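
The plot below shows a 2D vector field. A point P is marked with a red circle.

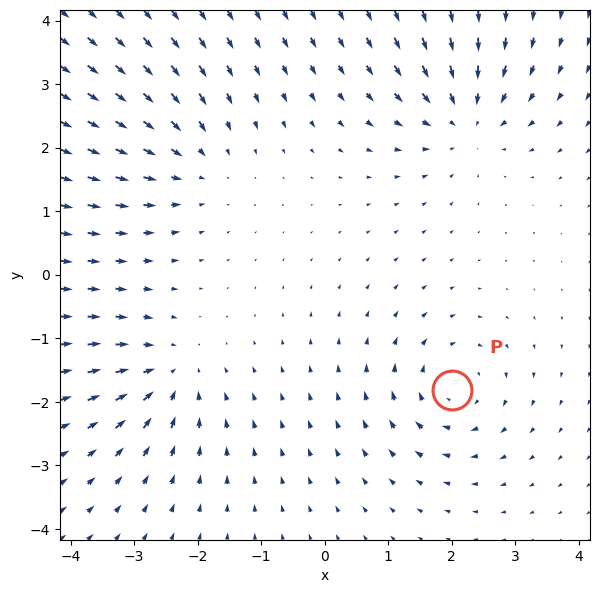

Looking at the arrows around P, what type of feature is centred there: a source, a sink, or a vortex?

At P (2.0, -1.8) the arrows circulate clockwise. Divergence ≈0, curl about -4 — near-zero divergence with nonzero curl is a vortex.

vortex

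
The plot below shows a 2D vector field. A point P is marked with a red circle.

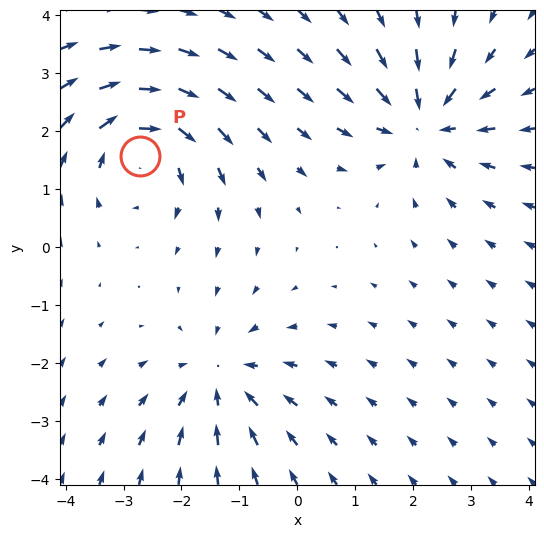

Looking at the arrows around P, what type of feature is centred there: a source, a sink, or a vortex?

vortex

At P (-2.7, 1.6) the arrows circulate clockwise. Divergence ≈0, curl about -4 — near-zero divergence with nonzero curl is a vortex.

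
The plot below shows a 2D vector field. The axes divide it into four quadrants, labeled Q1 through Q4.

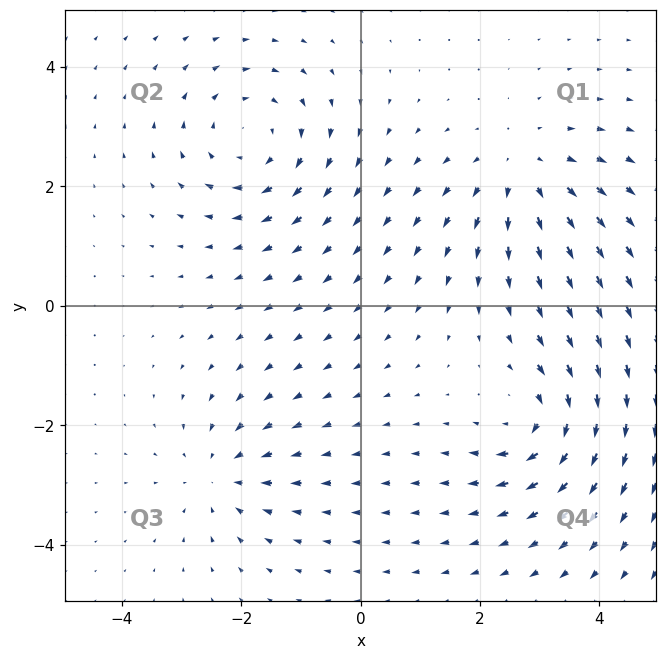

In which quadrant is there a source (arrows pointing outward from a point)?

The source sits at approximately (2.7, 2.3), which lies in quadrant Q1. The divergence there is about +4, positive as expected for a source.

Q1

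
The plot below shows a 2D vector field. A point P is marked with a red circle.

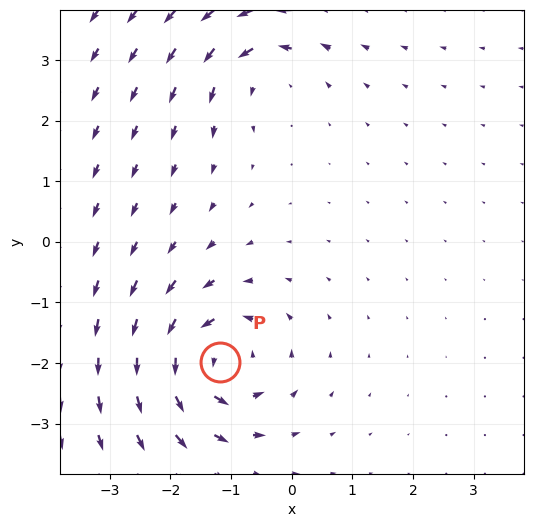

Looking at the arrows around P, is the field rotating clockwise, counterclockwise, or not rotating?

Near P at (-1.2, -2.0) the arrows circulate counterclockwise. The curl (z-component) there is about +6; positive curl means counterclockwise rotation.

counterclockwise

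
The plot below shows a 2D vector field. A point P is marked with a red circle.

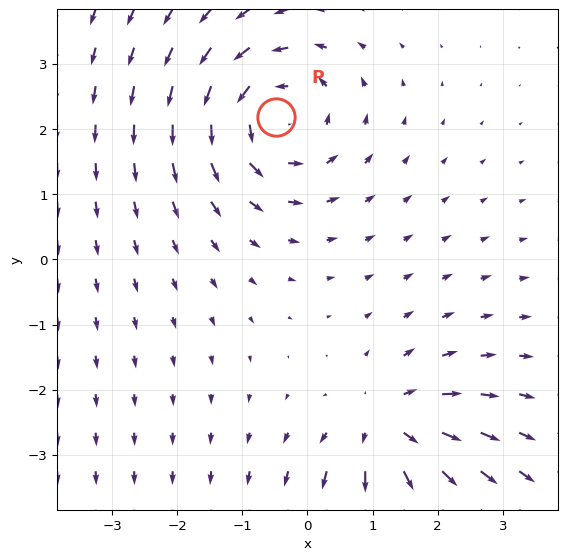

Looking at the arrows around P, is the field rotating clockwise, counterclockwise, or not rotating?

counterclockwise

Near P at (-0.5, 2.2) the arrows circulate counterclockwise. The curl (z-component) there is about +4; positive curl means counterclockwise rotation.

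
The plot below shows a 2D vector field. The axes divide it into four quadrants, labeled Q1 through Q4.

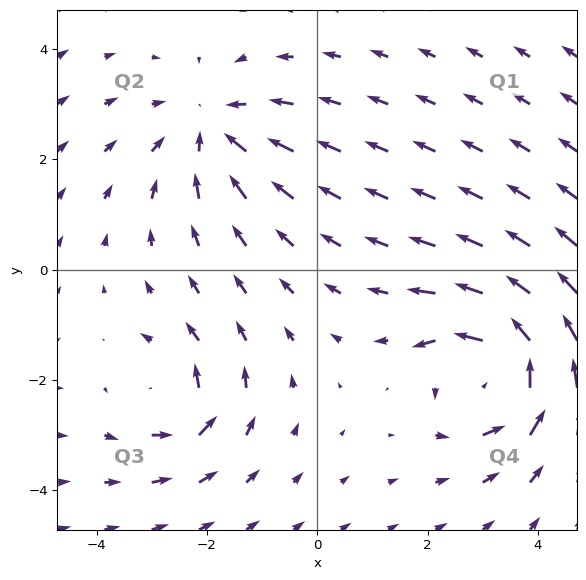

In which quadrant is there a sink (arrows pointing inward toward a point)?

The sink sits at approximately (-1.9, 2.6), which lies in quadrant Q2. The divergence there is about -3, negative as expected for a sink.

Q2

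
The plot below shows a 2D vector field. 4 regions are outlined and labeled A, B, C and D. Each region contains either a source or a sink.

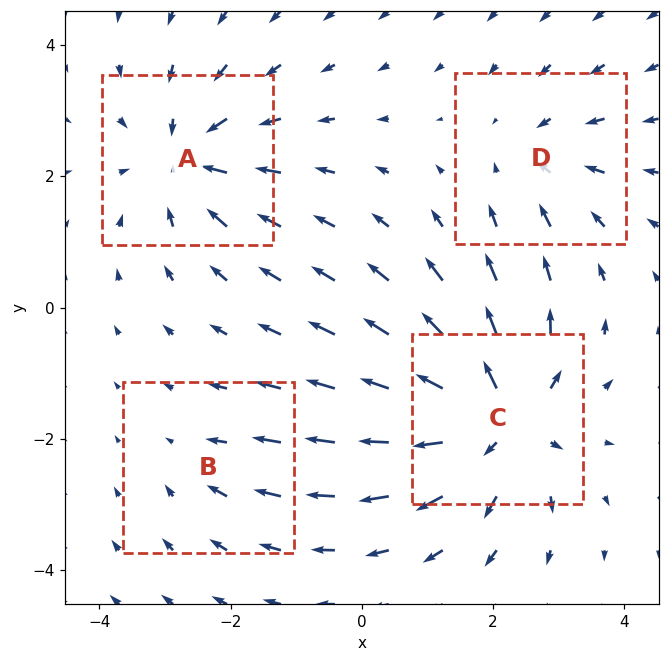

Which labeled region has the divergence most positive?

Divergence at each region's feature centre — A: about -5, B: about -2, C: about +7, D: about -3. Region C is most positive.

C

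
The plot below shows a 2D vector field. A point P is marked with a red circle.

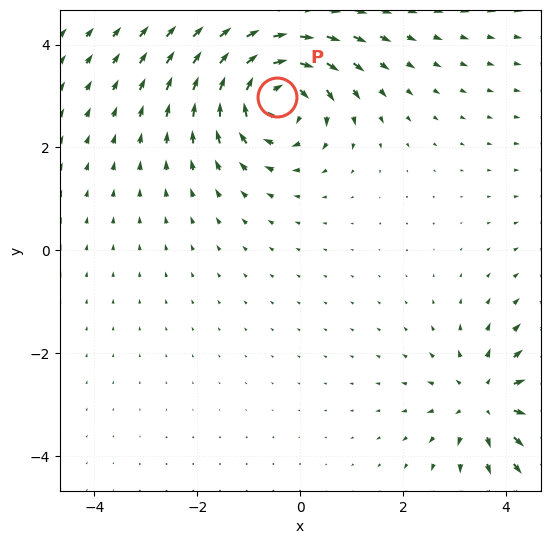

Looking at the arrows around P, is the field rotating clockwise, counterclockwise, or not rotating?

clockwise

Near P at (-0.5, 3.0) the arrows circulate clockwise. The curl (z-component) there is about -5; negative curl means clockwise rotation.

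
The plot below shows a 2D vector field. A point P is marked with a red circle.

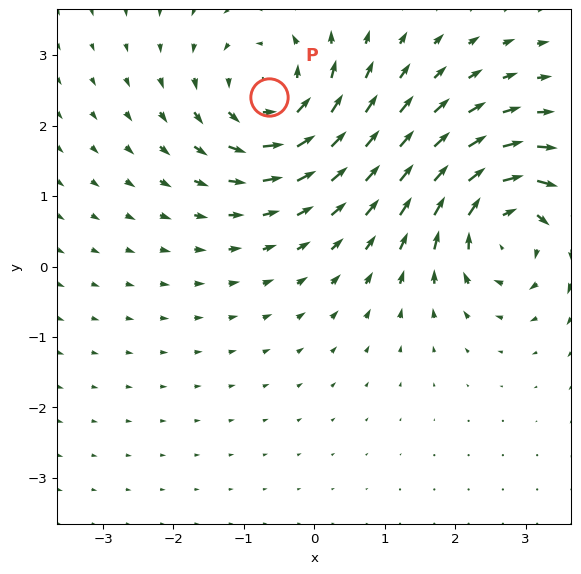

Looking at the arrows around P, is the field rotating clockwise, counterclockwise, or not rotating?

Near P at (-0.6, 2.4) the arrows circulate counterclockwise. The curl (z-component) there is about +5; positive curl means counterclockwise rotation.

counterclockwise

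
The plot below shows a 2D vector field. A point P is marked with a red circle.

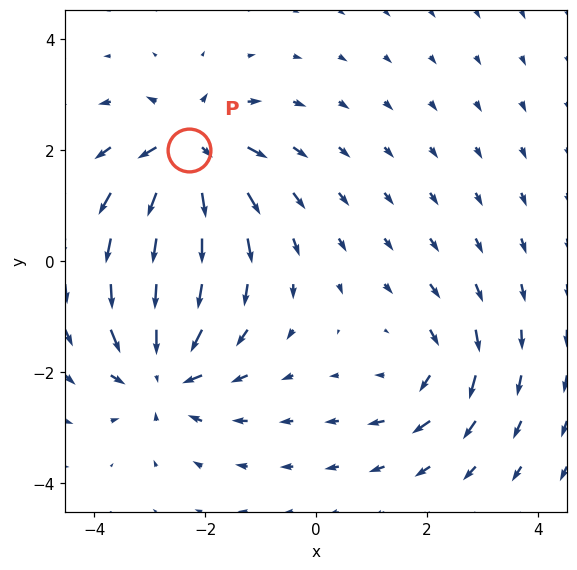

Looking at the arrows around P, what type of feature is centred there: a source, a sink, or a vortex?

At P (-2.3, 2.0) the arrows spread outward. Divergence about +5, curl ≈0 — positive divergence with near-zero curl is a source.

source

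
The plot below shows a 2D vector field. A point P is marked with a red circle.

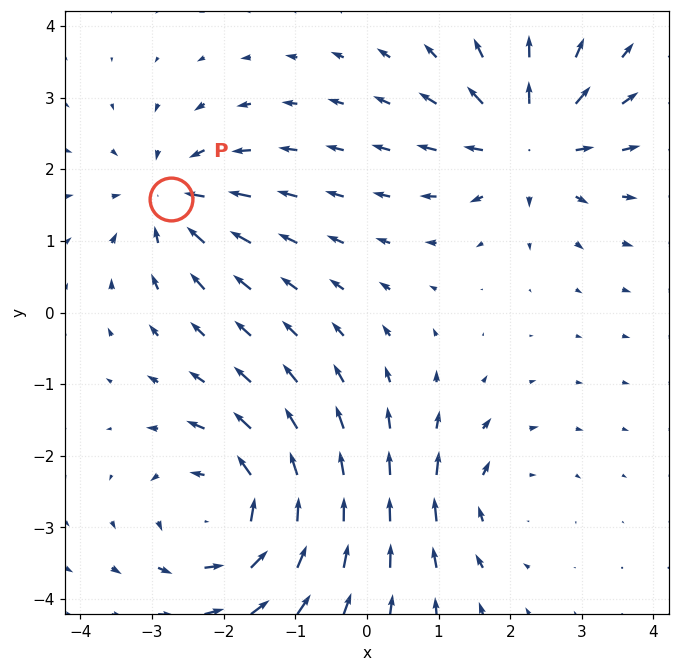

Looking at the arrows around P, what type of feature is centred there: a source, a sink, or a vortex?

sink

At P (-2.7, 1.6) the arrows converge inward. Divergence about -4, curl ≈0 — negative divergence with near-zero curl is a sink.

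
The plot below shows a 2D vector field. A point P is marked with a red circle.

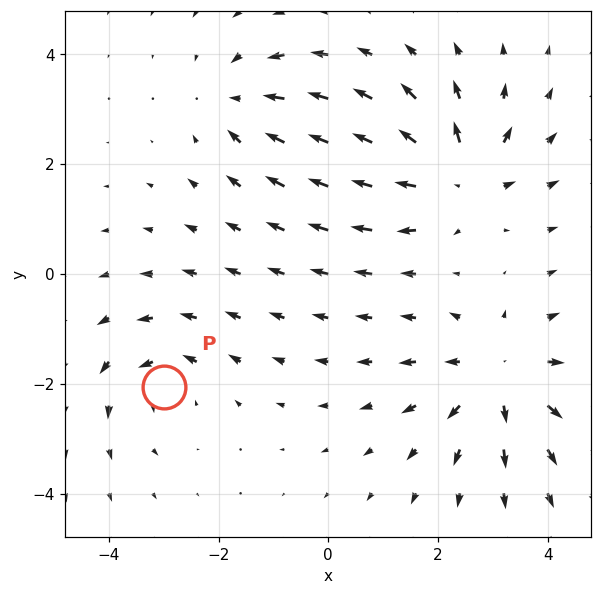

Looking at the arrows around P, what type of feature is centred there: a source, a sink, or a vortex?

vortex

At P (-3.0, -2.1) the arrows circulate counterclockwise. Divergence ≈0, curl about +4 — near-zero divergence with nonzero curl is a vortex.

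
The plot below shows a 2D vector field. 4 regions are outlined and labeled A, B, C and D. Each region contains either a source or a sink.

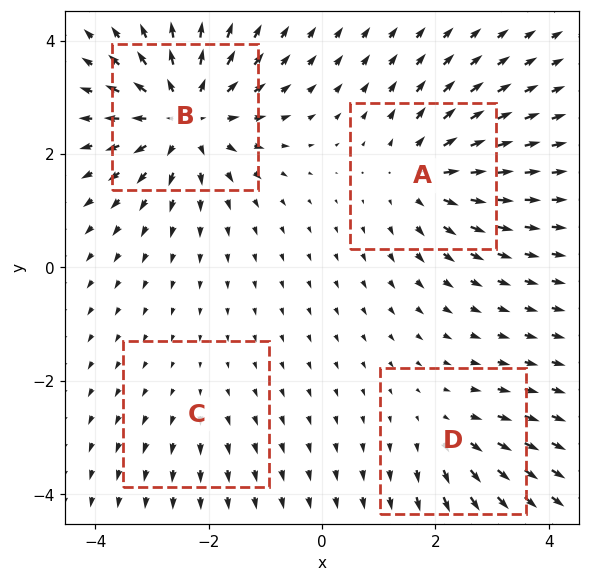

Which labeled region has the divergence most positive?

B

Divergence at each region's feature centre — A: about +5, B: about +7, C: about +2, D: about +3. Region B is most positive.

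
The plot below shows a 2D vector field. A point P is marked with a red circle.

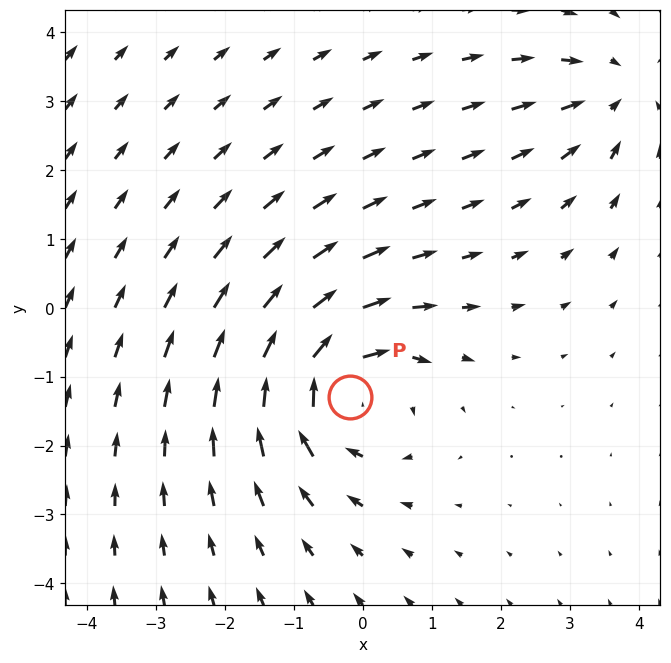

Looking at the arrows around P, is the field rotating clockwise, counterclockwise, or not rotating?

Near P at (-0.2, -1.3) the arrows circulate clockwise. The curl (z-component) there is about -4; negative curl means clockwise rotation.

clockwise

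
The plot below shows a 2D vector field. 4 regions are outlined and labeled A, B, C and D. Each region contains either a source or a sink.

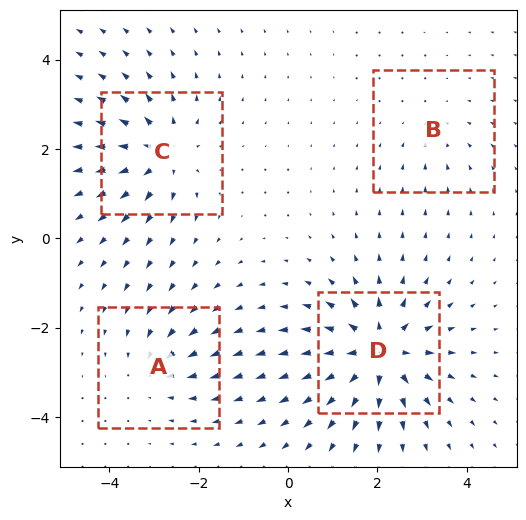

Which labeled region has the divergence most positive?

D

Divergence at each region's feature centre — A: about -4, B: about -2, C: about +6, D: about +8. Region D is most positive.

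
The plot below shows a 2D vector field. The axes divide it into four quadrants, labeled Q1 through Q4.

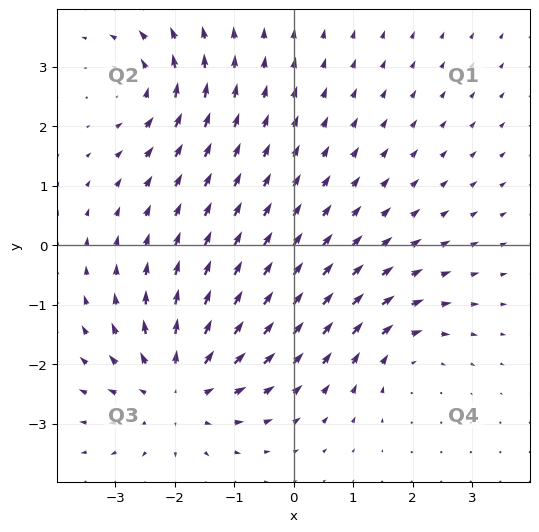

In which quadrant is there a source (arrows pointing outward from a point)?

The source sits at approximately (-1.9, -2.4), which lies in quadrant Q3. The divergence there is about +4, positive as expected for a source.

Q3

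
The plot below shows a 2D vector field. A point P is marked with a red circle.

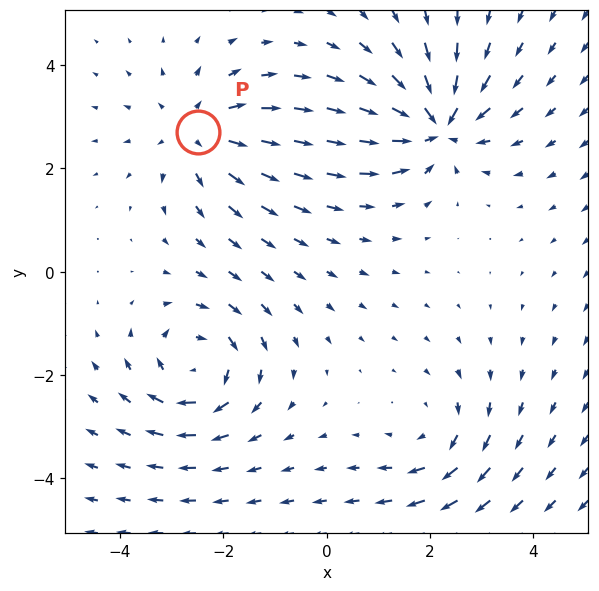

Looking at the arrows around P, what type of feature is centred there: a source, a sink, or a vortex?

source

At P (-2.5, 2.7) the arrows spread outward. Divergence about +4, curl ≈0 — positive divergence with near-zero curl is a source.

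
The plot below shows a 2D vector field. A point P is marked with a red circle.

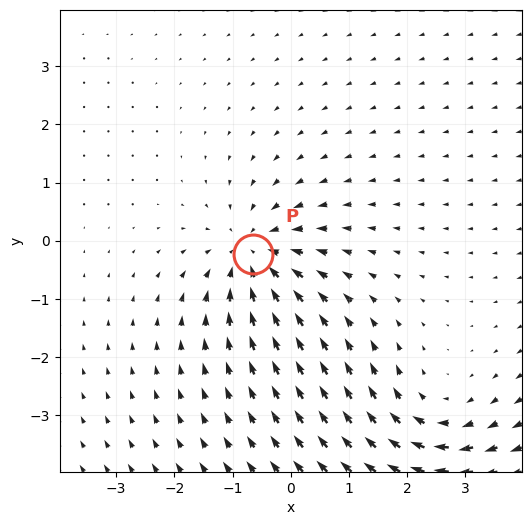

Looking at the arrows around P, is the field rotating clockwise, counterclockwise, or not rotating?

Near P at (-0.6, -0.2) the arrows show no circulation. The curl there is ≈0.

not rotating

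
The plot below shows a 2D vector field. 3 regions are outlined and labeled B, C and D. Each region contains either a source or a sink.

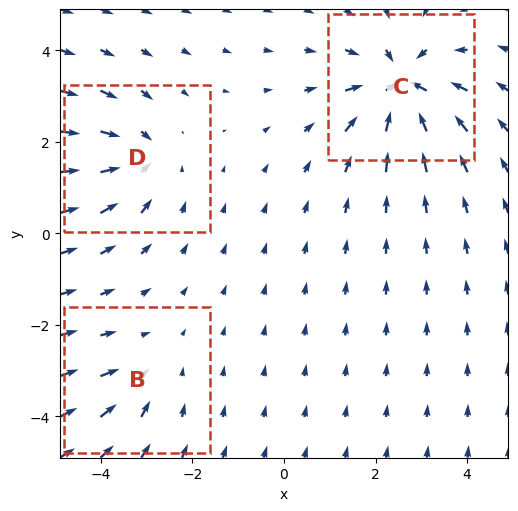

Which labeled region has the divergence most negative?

Divergence at each region's feature centre — B: about -2, C: about -5, D: about -4. Region C is most negative.

C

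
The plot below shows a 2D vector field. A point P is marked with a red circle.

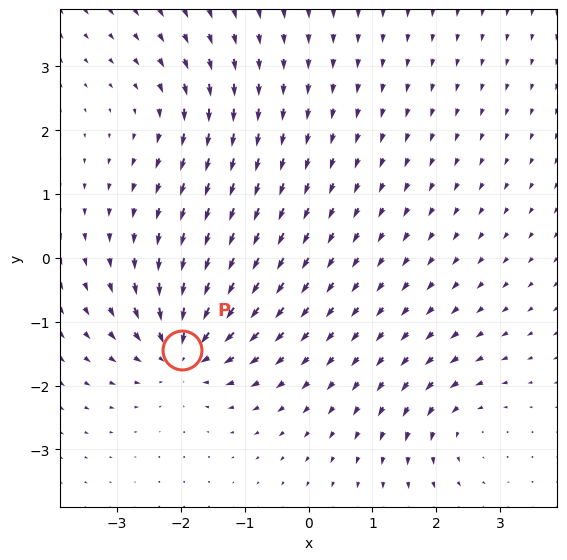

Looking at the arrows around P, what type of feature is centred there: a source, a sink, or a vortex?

sink

At P (-2.0, -1.4) the arrows converge inward. Divergence about -6, curl ≈0 — negative divergence with near-zero curl is a sink.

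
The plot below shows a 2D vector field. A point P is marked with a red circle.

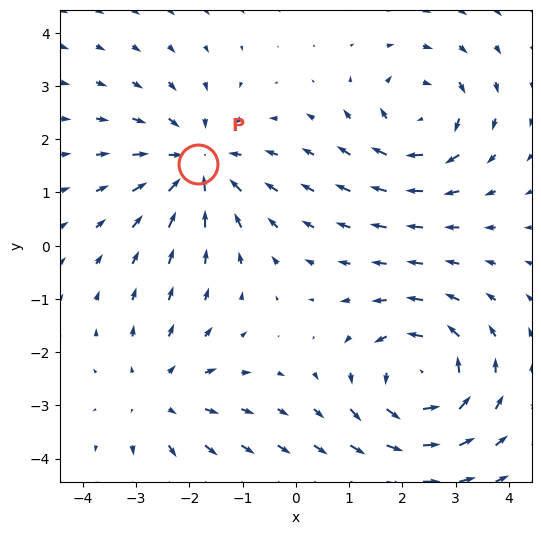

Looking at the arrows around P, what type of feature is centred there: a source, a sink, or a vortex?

sink

At P (-1.8, 1.5) the arrows converge inward. Divergence about -4, curl ≈0 — negative divergence with near-zero curl is a sink.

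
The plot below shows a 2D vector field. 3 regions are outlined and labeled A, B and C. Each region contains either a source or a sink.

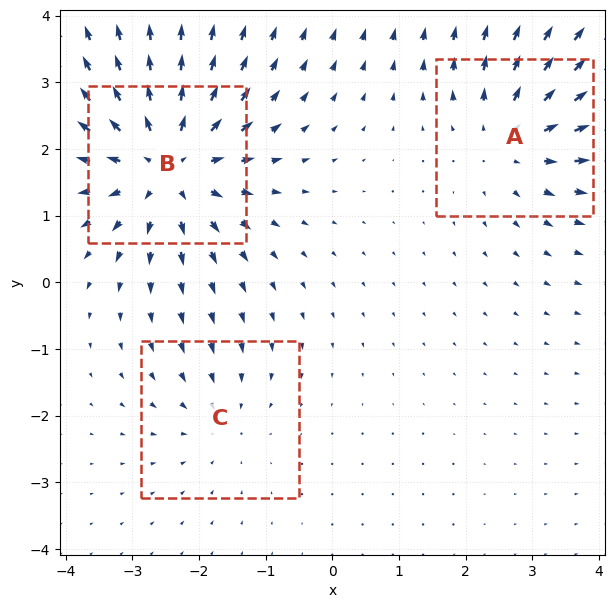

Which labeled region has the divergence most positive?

Divergence at each region's feature centre — A: about +3, B: about +5, C: about -2. Region B is most positive.

B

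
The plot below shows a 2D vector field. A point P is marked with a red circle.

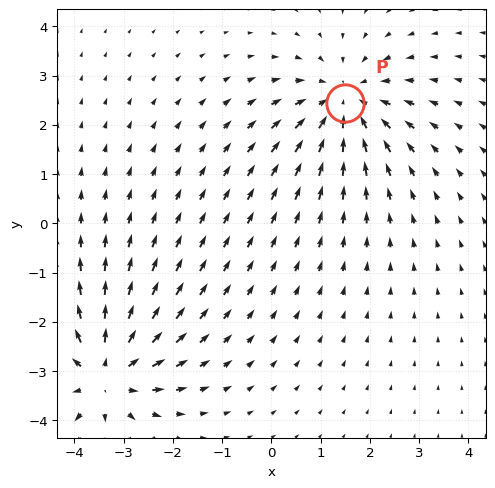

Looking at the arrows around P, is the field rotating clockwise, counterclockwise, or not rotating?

not rotating

Near P at (1.5, 2.5) the arrows show no circulation. The curl there is ≈0.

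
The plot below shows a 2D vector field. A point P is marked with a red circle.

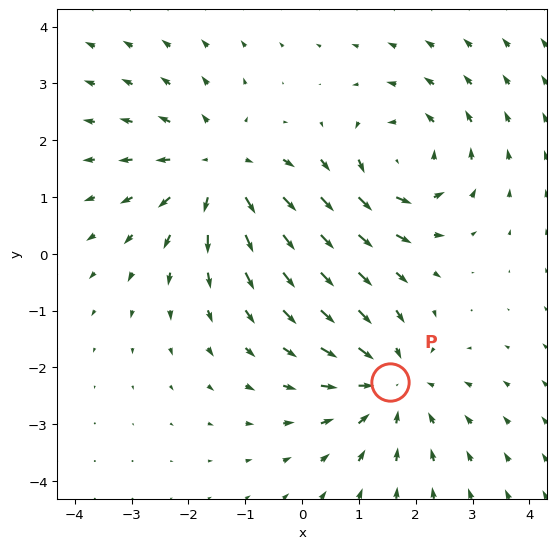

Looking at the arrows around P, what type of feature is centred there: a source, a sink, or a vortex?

sink

At P (1.6, -2.3) the arrows converge inward. Divergence about -4, curl ≈0 — negative divergence with near-zero curl is a sink.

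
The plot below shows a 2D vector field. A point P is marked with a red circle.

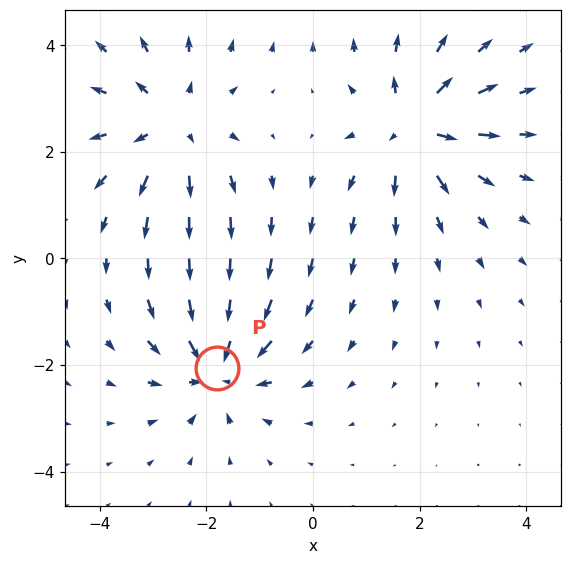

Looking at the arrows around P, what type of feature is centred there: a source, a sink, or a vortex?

sink

At P (-1.8, -2.1) the arrows converge inward. Divergence about -5, curl ≈0 — negative divergence with near-zero curl is a sink.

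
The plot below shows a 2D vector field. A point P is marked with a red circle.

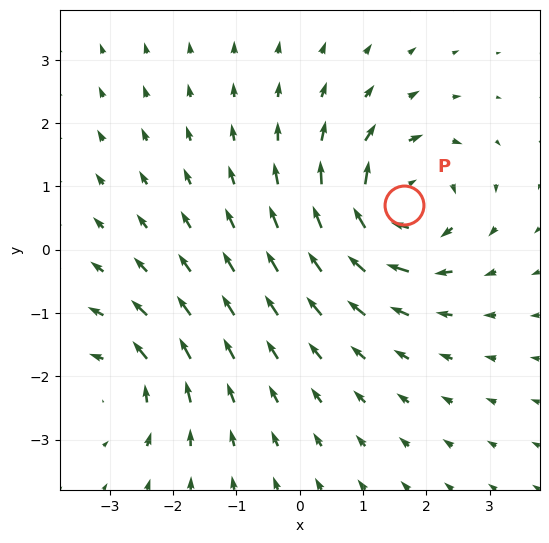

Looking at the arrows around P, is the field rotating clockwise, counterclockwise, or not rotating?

Near P at (1.6, 0.7) the arrows circulate clockwise. The curl (z-component) there is about -5; negative curl means clockwise rotation.

clockwise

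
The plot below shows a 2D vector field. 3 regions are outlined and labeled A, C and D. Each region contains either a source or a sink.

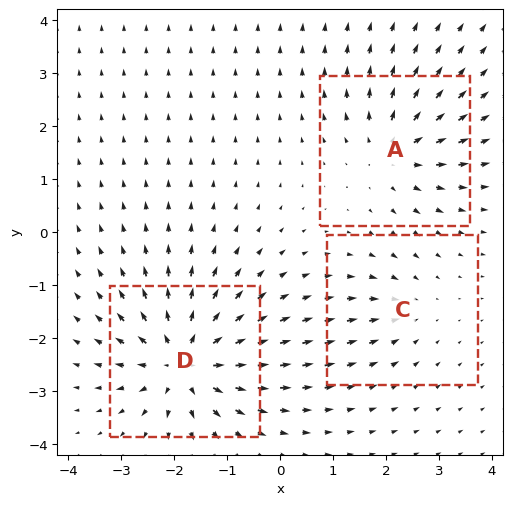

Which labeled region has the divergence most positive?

D

Divergence at each region's feature centre — A: about +4, C: about -2, D: about +6. Region D is most positive.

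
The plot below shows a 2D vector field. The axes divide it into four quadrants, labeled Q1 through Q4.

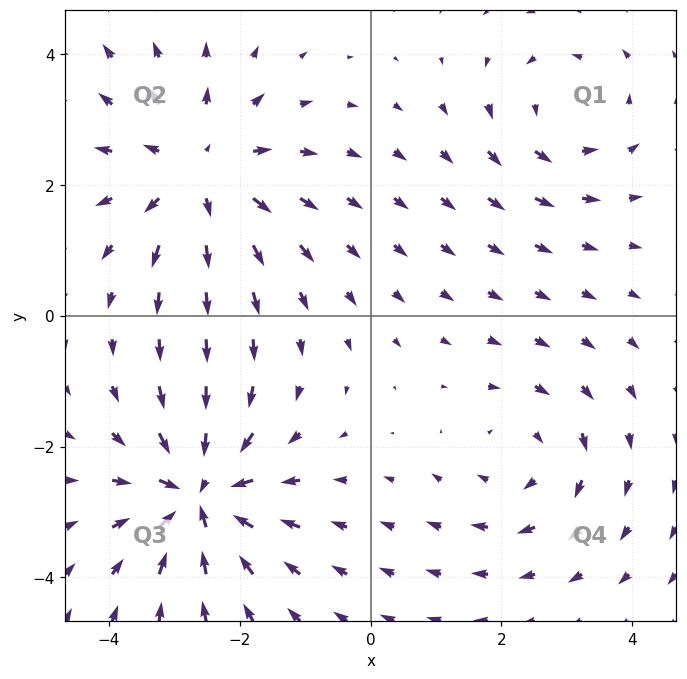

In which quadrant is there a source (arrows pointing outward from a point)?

The source sits at approximately (-2.6, 2.2), which lies in quadrant Q2. The divergence there is about +4, positive as expected for a source.

Q2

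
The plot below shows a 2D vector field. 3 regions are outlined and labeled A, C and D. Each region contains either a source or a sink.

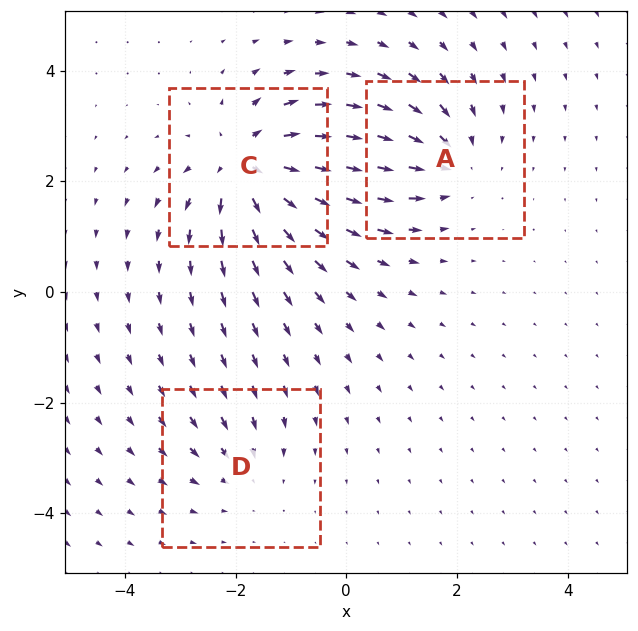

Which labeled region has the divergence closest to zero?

D

Divergence at each region's feature centre — A: about -3, C: about +5, D: about -2. Region D is closest to zero.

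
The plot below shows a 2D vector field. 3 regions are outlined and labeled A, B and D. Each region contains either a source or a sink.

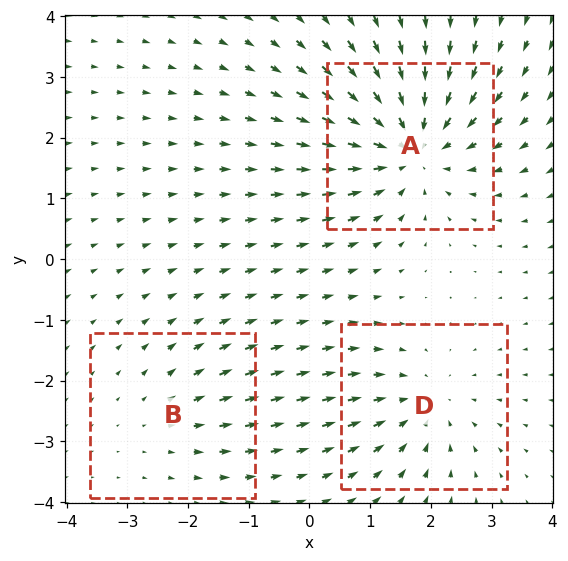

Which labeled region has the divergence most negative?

A

Divergence at each region's feature centre — A: about -5, B: about +2, D: about -3. Region A is most negative.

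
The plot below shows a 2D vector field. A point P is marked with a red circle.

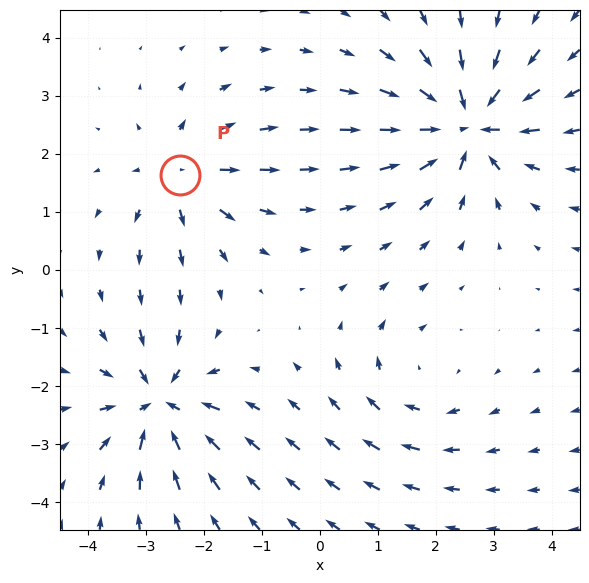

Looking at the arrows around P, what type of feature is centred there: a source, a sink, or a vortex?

At P (-2.4, 1.6) the arrows spread outward. Divergence about +4, curl ≈0 — positive divergence with near-zero curl is a source.

source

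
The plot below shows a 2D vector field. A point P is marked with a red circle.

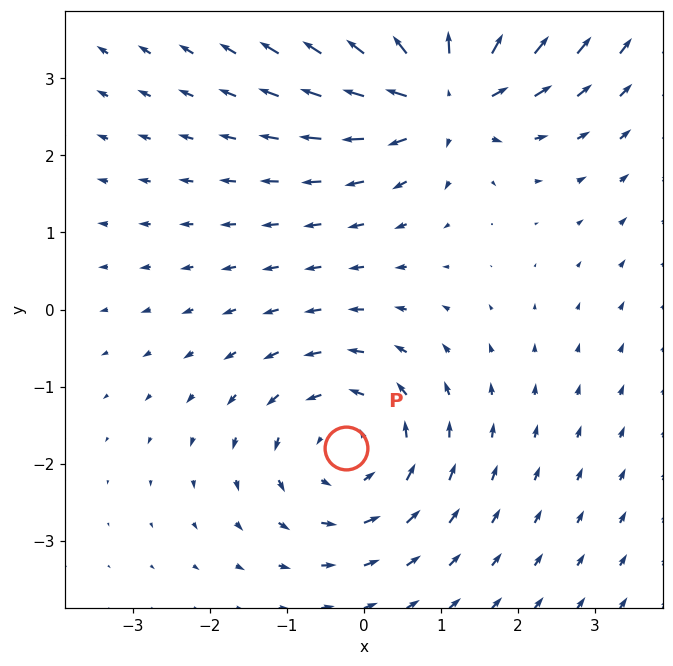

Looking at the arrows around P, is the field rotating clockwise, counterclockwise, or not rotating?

Near P at (-0.2, -1.8) the arrows circulate counterclockwise. The curl (z-component) there is about +4; positive curl means counterclockwise rotation.

counterclockwise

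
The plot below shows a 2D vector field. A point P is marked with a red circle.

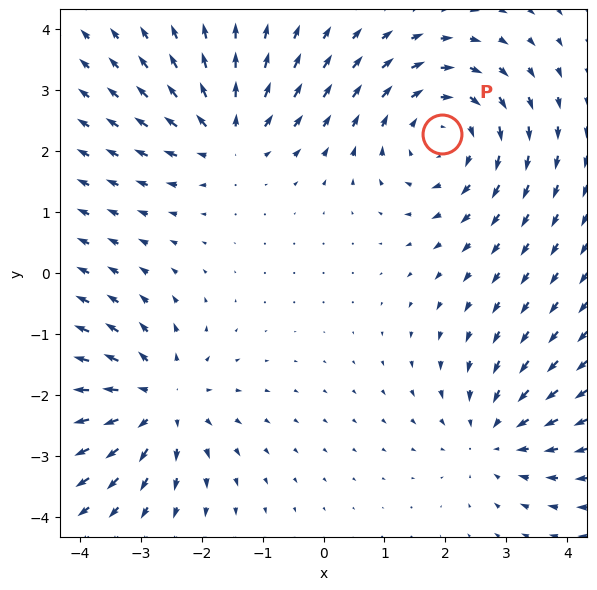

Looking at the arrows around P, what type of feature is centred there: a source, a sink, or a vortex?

At P (1.9, 2.3) the arrows circulate clockwise. Divergence ≈0, curl about -4 — near-zero divergence with nonzero curl is a vortex.

vortex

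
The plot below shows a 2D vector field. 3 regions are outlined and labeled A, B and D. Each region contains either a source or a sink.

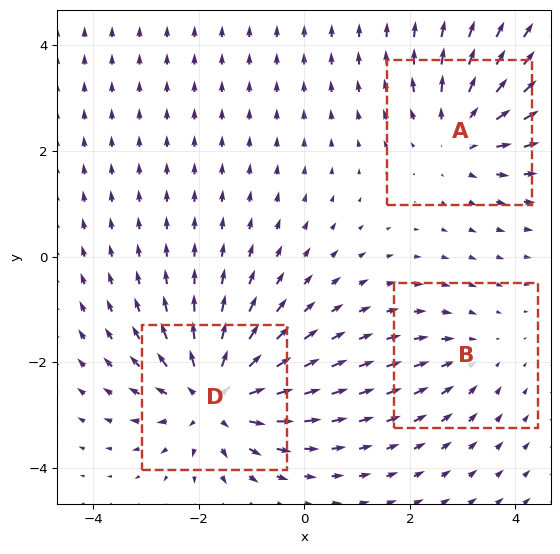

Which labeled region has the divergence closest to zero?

B

Divergence at each region's feature centre — A: about +3, B: about -2, D: about +5. Region B is closest to zero.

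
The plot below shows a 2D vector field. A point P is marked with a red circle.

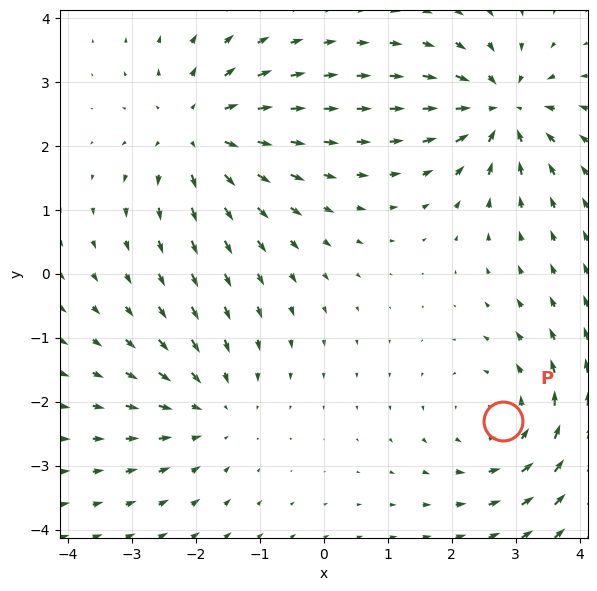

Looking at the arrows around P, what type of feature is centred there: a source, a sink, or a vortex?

At P (2.8, -2.3) the arrows circulate counterclockwise. Divergence ≈0, curl about +4 — near-zero divergence with nonzero curl is a vortex.

vortex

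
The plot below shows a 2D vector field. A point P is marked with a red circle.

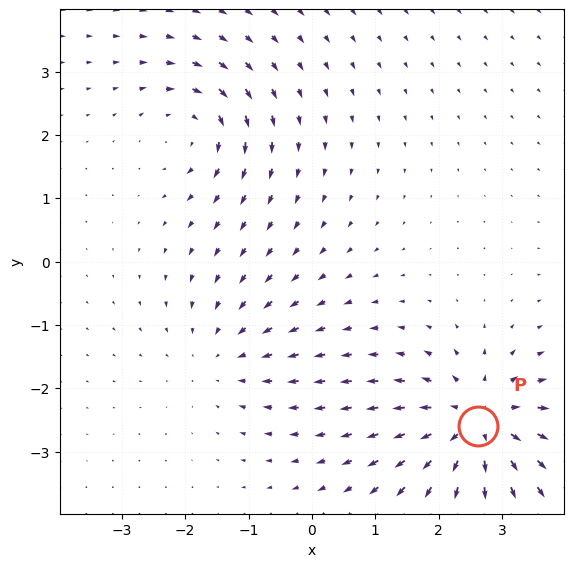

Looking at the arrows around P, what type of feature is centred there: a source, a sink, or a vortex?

source

At P (2.6, -2.6) the arrows spread outward. Divergence about +6, curl ≈0 — positive divergence with near-zero curl is a source.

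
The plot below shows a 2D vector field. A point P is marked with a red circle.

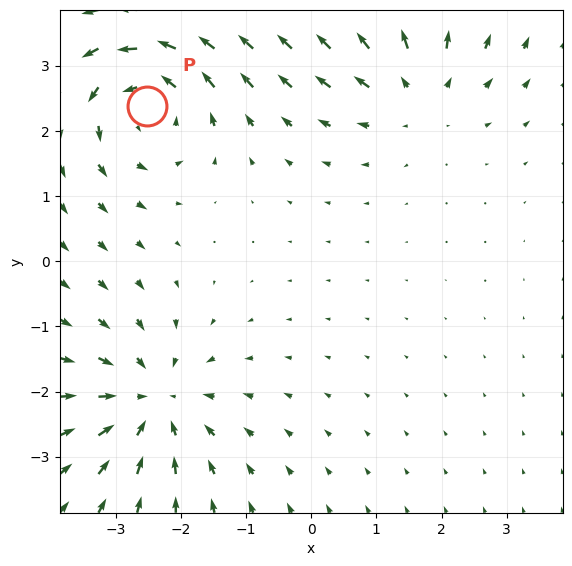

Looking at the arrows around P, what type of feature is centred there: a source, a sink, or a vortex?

vortex

At P (-2.5, 2.4) the arrows circulate counterclockwise. Divergence ≈0, curl about +5 — near-zero divergence with nonzero curl is a vortex.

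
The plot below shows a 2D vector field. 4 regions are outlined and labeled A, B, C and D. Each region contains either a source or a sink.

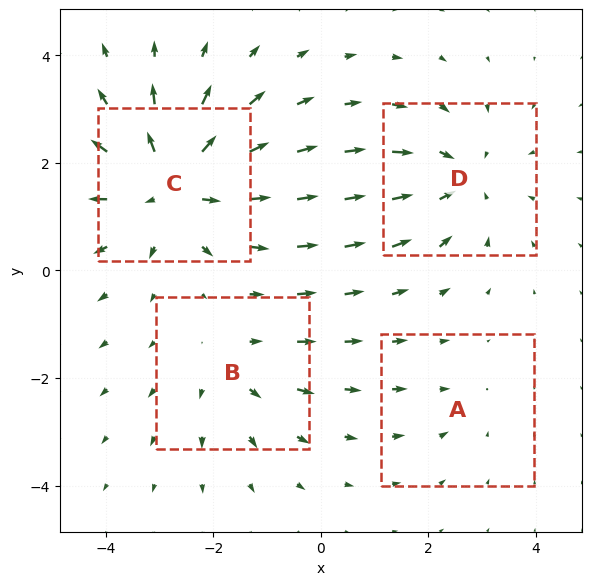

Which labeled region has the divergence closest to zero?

Divergence at each region's feature centre — A: about -2, B: about +3, C: about +6, D: about -4. Region A is closest to zero.

A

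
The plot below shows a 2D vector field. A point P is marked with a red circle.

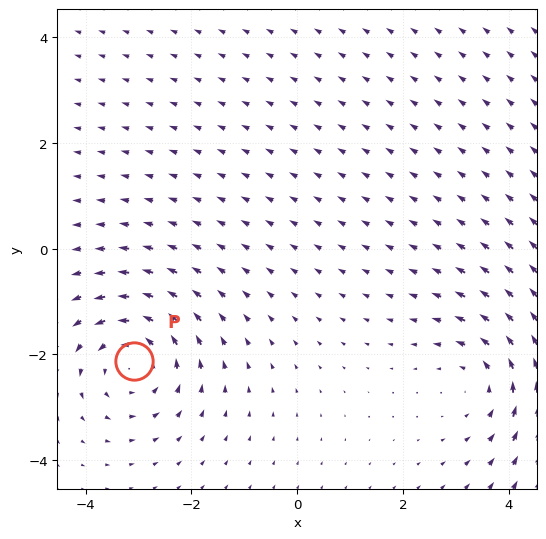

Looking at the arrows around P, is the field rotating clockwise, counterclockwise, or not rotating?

counterclockwise

Near P at (-3.1, -2.1) the arrows circulate counterclockwise. The curl (z-component) there is about +5; positive curl means counterclockwise rotation.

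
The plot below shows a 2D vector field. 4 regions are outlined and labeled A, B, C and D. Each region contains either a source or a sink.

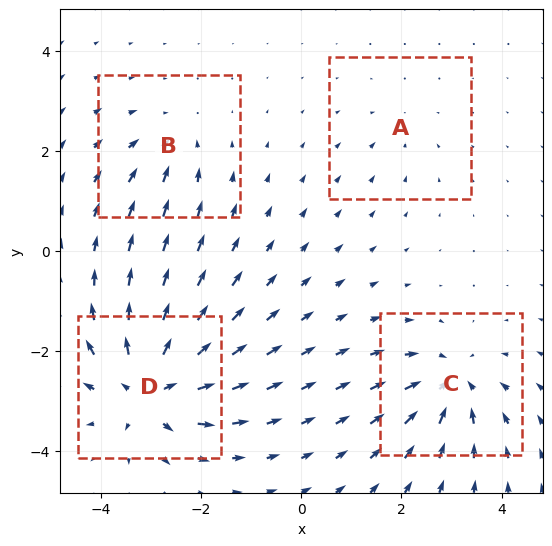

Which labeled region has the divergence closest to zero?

A

Divergence at each region's feature centre — A: about -2, B: about -4, C: about -6, D: about +9. Region A is closest to zero.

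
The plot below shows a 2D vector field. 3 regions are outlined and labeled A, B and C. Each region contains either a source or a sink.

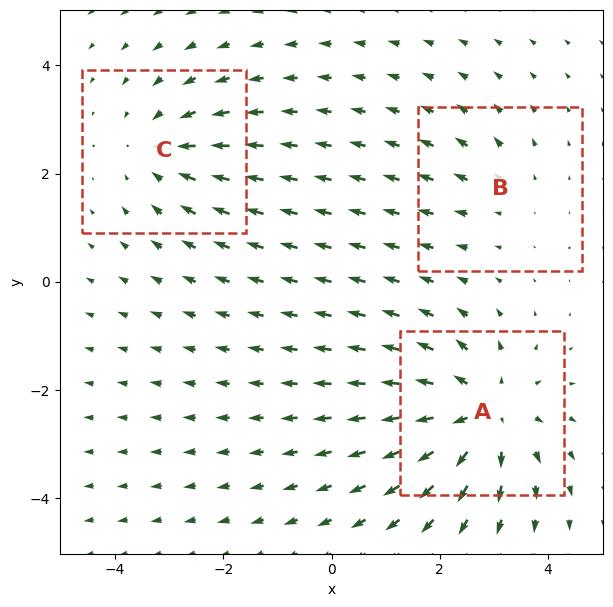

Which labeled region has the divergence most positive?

Divergence at each region's feature centre — A: about +5, B: about +2, C: about -3. Region A is most positive.

A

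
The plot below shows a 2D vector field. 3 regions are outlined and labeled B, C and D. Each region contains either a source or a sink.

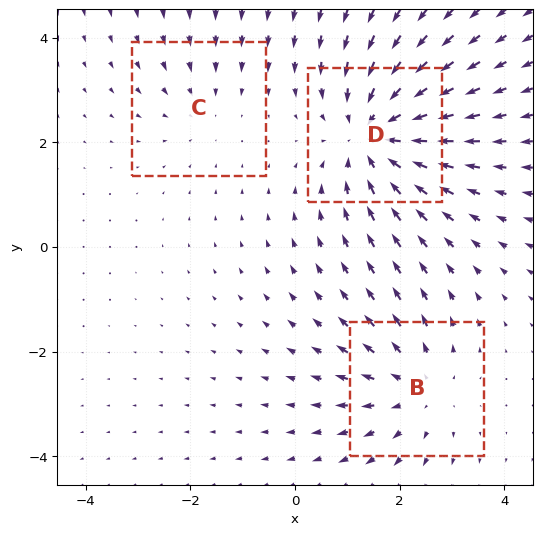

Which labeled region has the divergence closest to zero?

C

Divergence at each region's feature centre — B: about +3, C: about -2, D: about -4. Region C is closest to zero.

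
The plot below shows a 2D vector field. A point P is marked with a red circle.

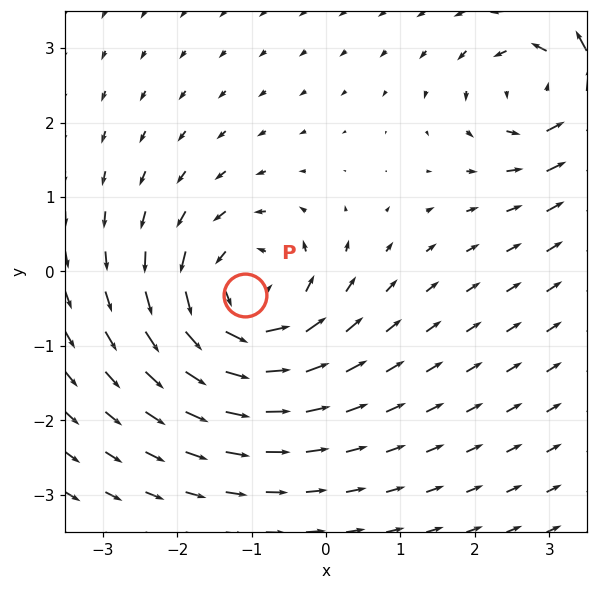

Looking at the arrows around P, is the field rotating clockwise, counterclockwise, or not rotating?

counterclockwise

Near P at (-1.1, -0.3) the arrows circulate counterclockwise. The curl (z-component) there is about +5; positive curl means counterclockwise rotation.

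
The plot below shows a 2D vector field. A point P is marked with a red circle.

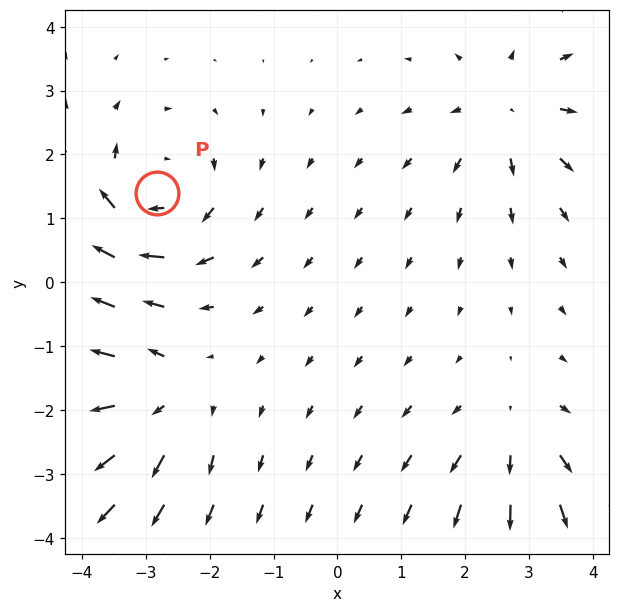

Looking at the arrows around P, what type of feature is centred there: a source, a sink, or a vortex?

At P (-2.8, 1.4) the arrows circulate clockwise. Divergence ≈0, curl about -5 — near-zero divergence with nonzero curl is a vortex.

vortex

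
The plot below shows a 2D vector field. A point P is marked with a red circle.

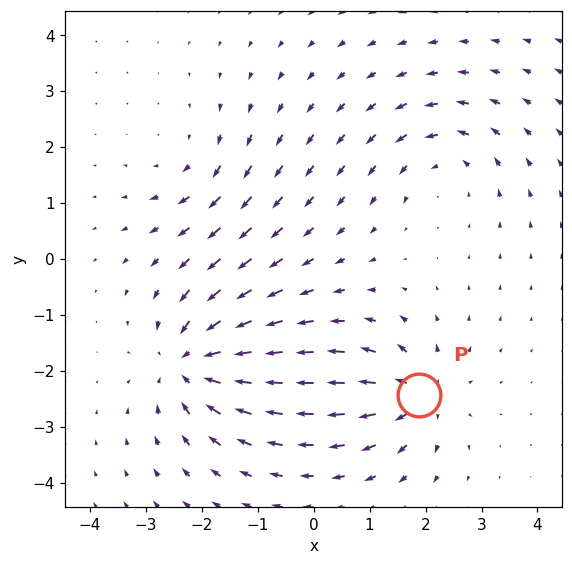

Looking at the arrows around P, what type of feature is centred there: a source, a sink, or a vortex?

At P (1.9, -2.4) the arrows spread outward. Divergence about +5, curl ≈0 — positive divergence with near-zero curl is a source.

source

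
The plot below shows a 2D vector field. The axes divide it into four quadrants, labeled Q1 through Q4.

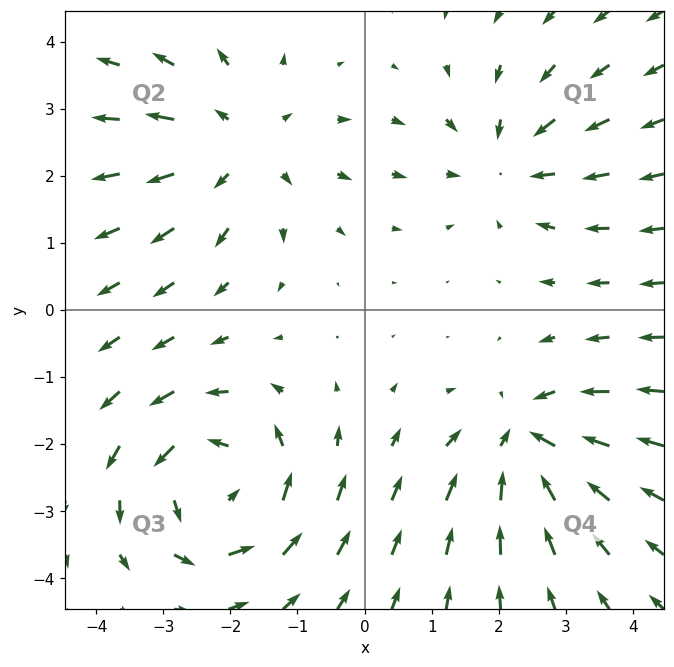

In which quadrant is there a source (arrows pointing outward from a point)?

The source sits at approximately (-1.9, 2.5), which lies in quadrant Q2. The divergence there is about +3, positive as expected for a source.

Q2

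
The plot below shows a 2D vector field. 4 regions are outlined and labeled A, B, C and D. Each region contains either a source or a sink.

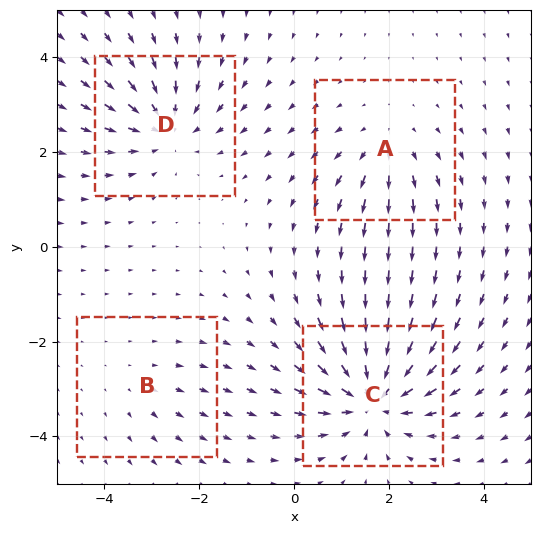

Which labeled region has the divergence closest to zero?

Divergence at each region's feature centre — A: about +3, B: about +2, C: about -7, D: about -5. Region B is closest to zero.

B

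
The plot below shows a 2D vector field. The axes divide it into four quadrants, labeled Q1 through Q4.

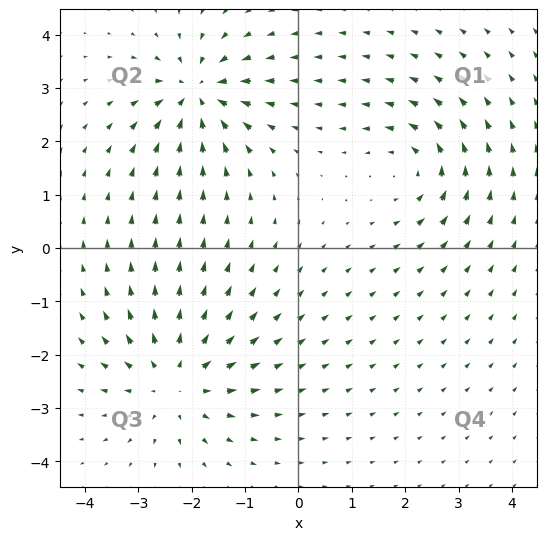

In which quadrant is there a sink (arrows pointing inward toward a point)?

The sink sits at approximately (-1.9, 2.9), which lies in quadrant Q2. The divergence there is about -6, negative as expected for a sink.

Q2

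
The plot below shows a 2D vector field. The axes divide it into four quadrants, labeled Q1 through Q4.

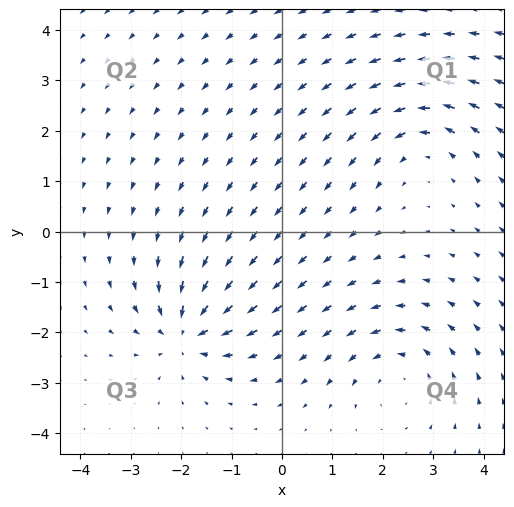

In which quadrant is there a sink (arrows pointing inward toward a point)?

Q3

The sink sits at approximately (-1.9, -2.0), which lies in quadrant Q3. The divergence there is about -6, negative as expected for a sink.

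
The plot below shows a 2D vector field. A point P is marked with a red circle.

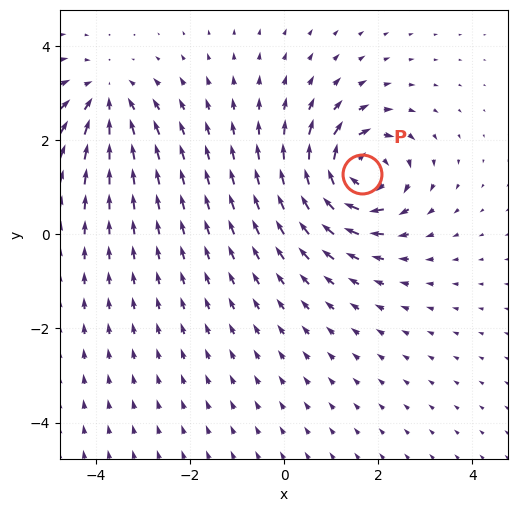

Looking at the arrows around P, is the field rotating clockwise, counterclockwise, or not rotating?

Near P at (1.7, 1.3) the arrows circulate clockwise. The curl (z-component) there is about -7; negative curl means clockwise rotation.

clockwise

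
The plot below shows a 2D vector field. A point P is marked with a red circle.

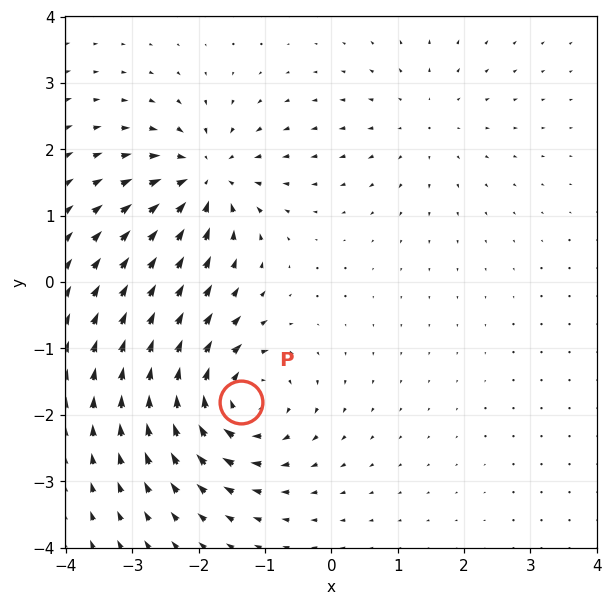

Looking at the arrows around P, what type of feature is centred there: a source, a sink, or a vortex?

At P (-1.4, -1.8) the arrows circulate clockwise. Divergence ≈0, curl about -6 — near-zero divergence with nonzero curl is a vortex.

vortex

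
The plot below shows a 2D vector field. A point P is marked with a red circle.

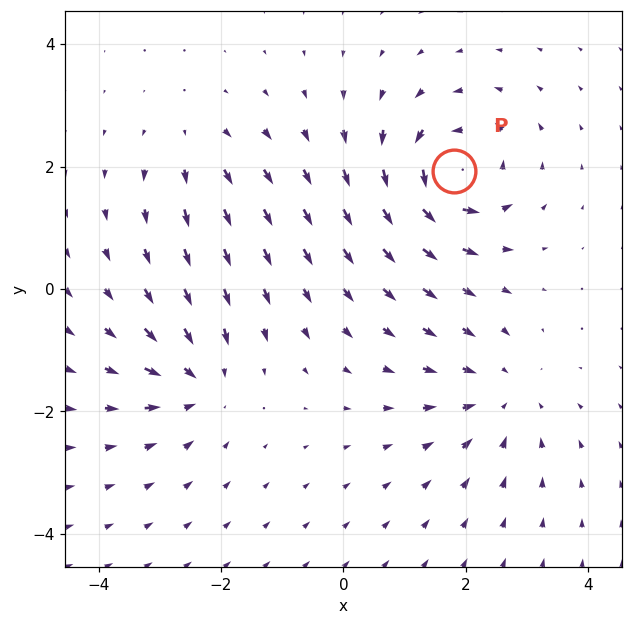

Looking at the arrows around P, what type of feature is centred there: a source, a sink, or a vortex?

vortex

At P (1.8, 1.9) the arrows circulate counterclockwise. Divergence ≈0, curl about +7 — near-zero divergence with nonzero curl is a vortex.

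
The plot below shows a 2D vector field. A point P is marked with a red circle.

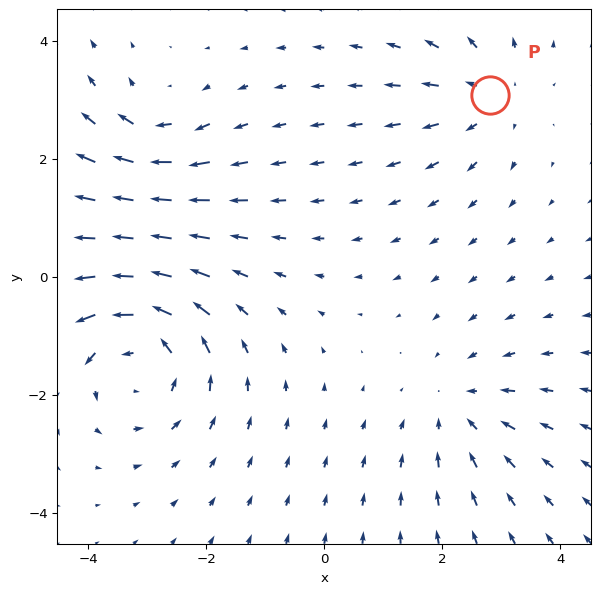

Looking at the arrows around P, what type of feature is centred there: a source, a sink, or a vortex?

source

At P (2.8, 3.1) the arrows spread outward. Divergence about +3, curl ≈0 — positive divergence with near-zero curl is a source.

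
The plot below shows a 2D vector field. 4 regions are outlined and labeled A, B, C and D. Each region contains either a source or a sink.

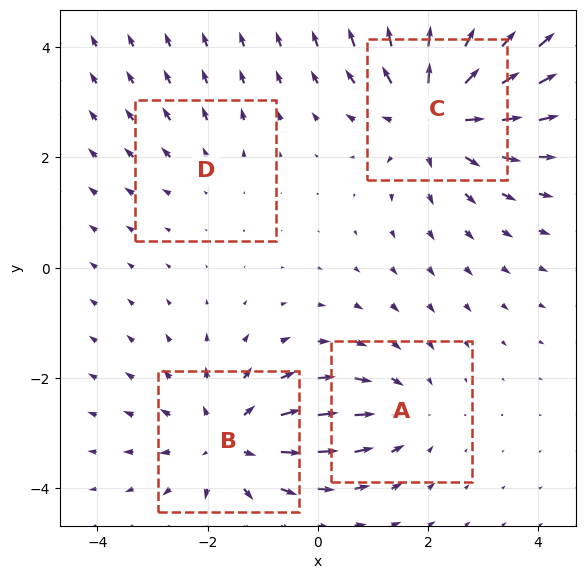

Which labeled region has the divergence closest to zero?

D

Divergence at each region's feature centre — A: about -3, B: about +5, C: about +6, D: about +2. Region D is closest to zero.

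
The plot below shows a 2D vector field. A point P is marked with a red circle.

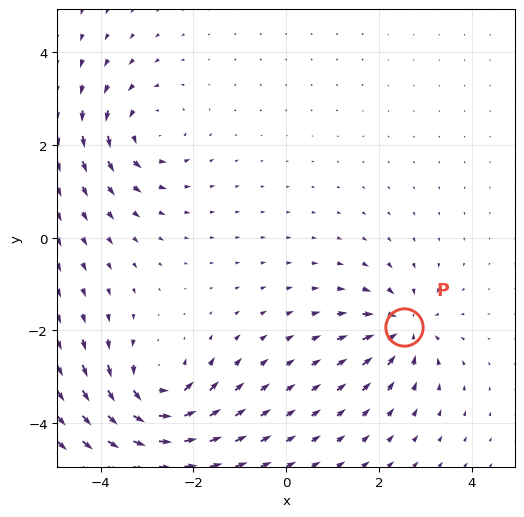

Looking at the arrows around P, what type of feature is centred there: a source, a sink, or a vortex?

At P (2.5, -1.9) the arrows converge inward. Divergence about -5, curl ≈0 — negative divergence with near-zero curl is a sink.

sink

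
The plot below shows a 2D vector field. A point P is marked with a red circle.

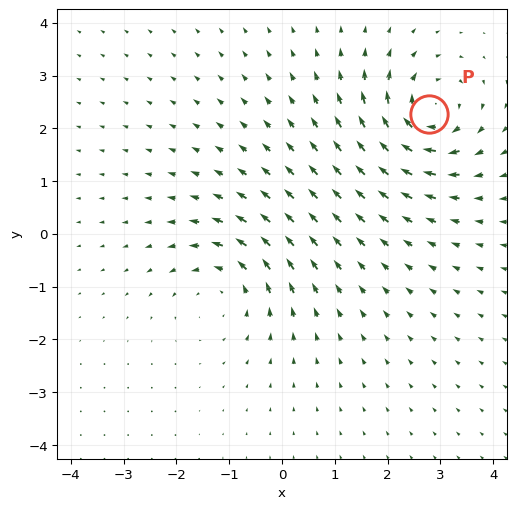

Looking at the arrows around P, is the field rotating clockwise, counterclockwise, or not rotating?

clockwise

Near P at (2.8, 2.3) the arrows circulate clockwise. The curl (z-component) there is about -7; negative curl means clockwise rotation.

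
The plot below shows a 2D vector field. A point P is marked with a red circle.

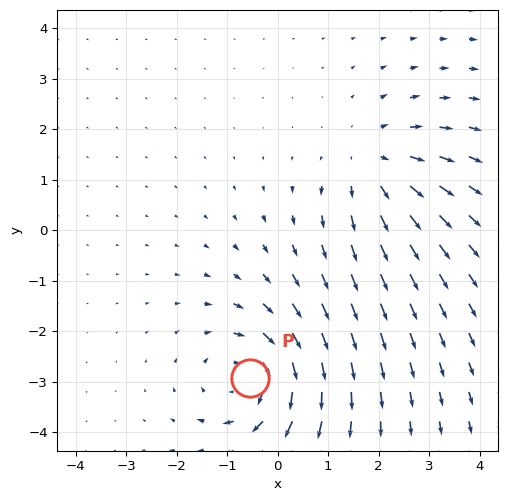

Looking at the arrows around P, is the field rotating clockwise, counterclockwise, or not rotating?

Near P at (-0.5, -2.9) the arrows circulate clockwise. The curl (z-component) there is about -4; negative curl means clockwise rotation.

clockwise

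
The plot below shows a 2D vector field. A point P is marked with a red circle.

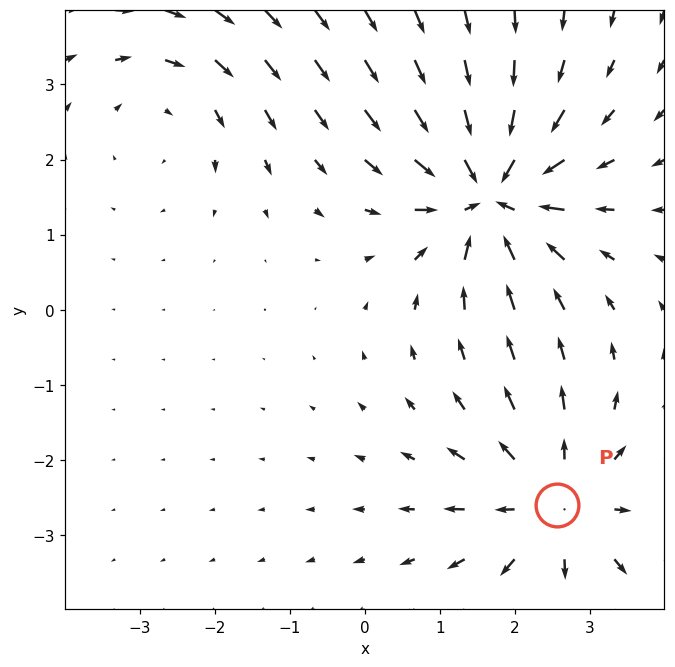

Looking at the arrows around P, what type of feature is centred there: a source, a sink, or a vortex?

source

At P (2.6, -2.6) the arrows spread outward. Divergence about +4, curl ≈0 — positive divergence with near-zero curl is a source.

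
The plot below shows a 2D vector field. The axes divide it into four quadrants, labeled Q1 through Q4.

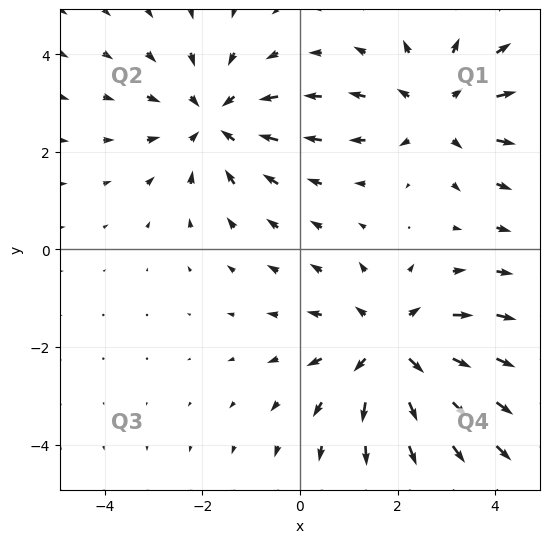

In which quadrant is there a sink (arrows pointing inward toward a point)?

The sink sits at approximately (-1.7, 2.6), which lies in quadrant Q2. The divergence there is about -3, negative as expected for a sink.

Q2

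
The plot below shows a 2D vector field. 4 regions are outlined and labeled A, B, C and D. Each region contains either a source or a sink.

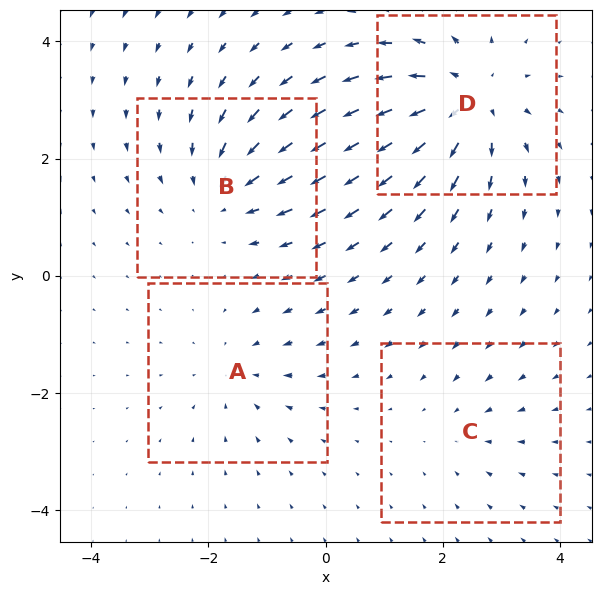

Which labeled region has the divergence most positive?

D

Divergence at each region's feature centre — A: about -3, B: about -4, C: about -2, D: about +6. Region D is most positive.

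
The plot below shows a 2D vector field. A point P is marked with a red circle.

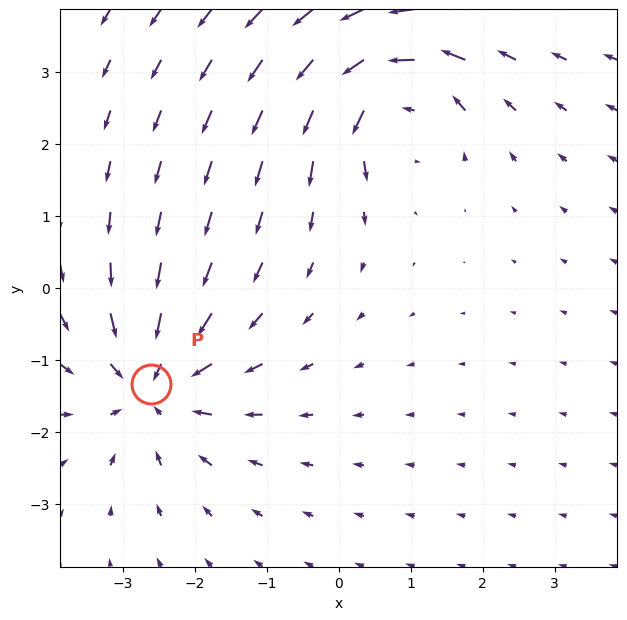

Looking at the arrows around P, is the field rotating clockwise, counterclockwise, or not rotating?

not rotating

Near P at (-2.6, -1.3) the arrows show no circulation. The curl there is ≈0.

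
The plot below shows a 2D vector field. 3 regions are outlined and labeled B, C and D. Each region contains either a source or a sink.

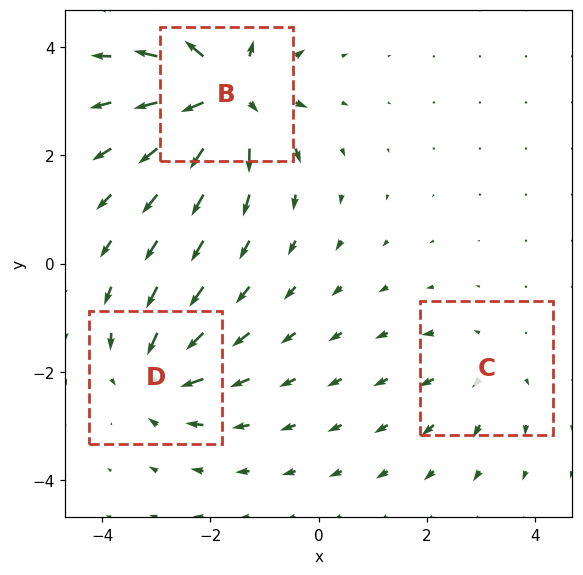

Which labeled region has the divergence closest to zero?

C

Divergence at each region's feature centre — B: about +6, C: about +2, D: about -4. Region C is closest to zero.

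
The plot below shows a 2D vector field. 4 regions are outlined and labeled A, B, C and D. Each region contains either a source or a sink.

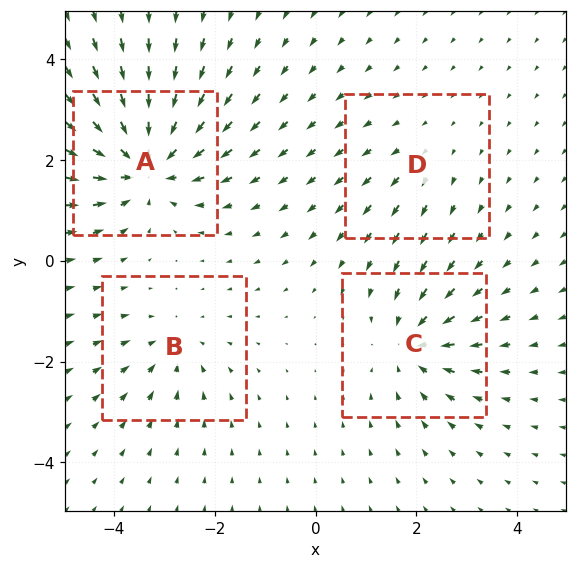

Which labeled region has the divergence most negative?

Divergence at each region's feature centre — A: about -8, B: about -3, C: about -5, D: about +2. Region A is most negative.

A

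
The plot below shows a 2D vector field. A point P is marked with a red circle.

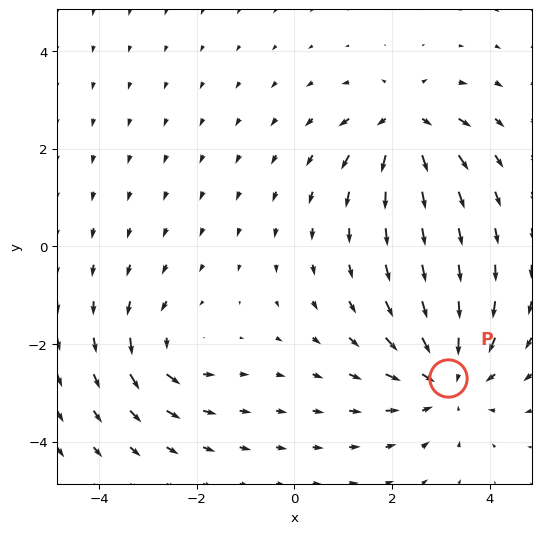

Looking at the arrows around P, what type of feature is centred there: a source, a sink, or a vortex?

At P (3.1, -2.7) the arrows converge inward. Divergence about -4, curl ≈0 — negative divergence with near-zero curl is a sink.

sink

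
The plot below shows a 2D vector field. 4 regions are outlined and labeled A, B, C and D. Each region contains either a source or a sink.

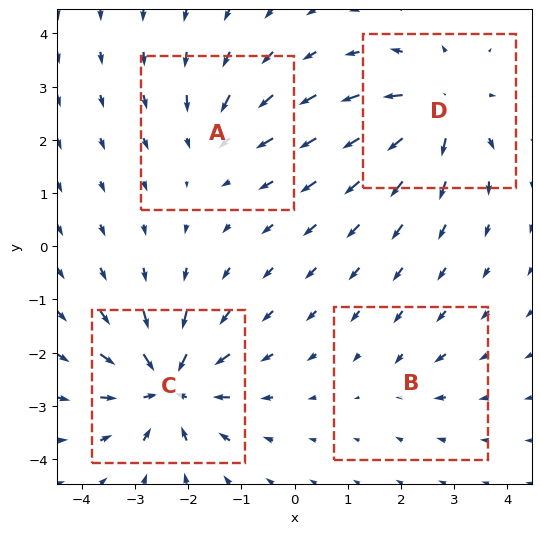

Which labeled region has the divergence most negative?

C

Divergence at each region's feature centre — A: about -4, B: about -2, C: about -8, D: about +6. Region C is most negative.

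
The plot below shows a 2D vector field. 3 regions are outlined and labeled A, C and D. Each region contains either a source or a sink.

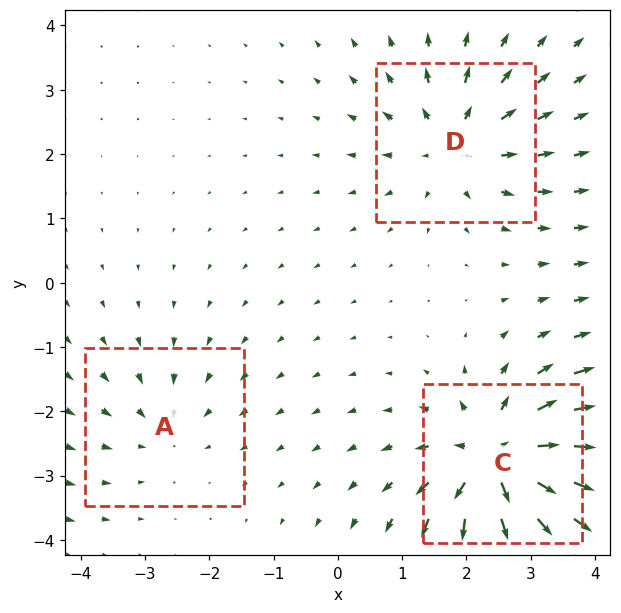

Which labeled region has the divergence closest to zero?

A

Divergence at each region's feature centre — A: about -2, C: about +6, D: about +4. Region A is closest to zero.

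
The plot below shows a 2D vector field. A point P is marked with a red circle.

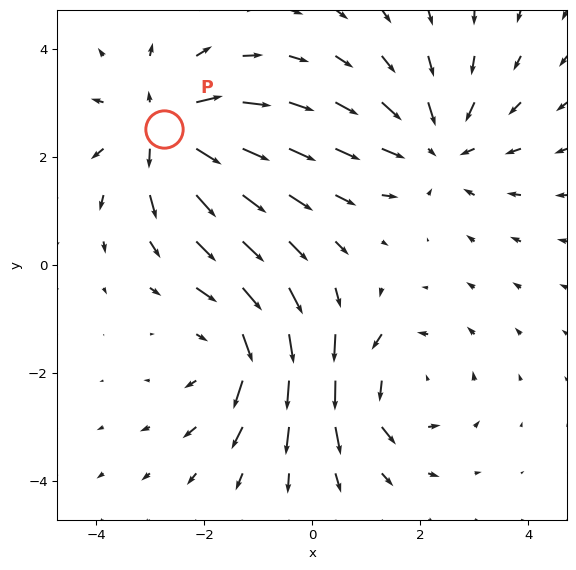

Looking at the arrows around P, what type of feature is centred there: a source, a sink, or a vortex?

At P (-2.7, 2.5) the arrows spread outward. Divergence about +6, curl ≈0 — positive divergence with near-zero curl is a source.

source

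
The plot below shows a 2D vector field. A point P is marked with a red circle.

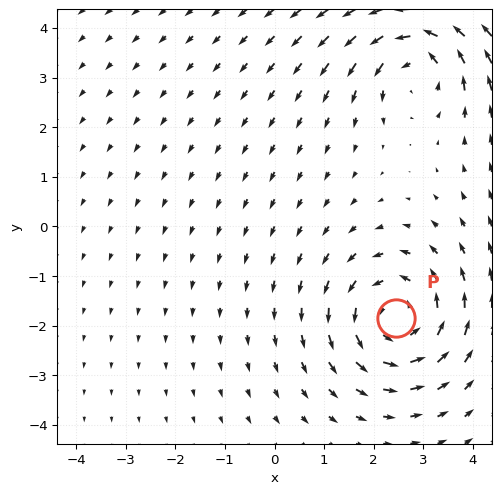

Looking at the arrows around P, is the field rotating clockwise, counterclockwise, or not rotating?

Near P at (2.5, -1.8) the arrows circulate counterclockwise. The curl (z-component) there is about +4; positive curl means counterclockwise rotation.

counterclockwise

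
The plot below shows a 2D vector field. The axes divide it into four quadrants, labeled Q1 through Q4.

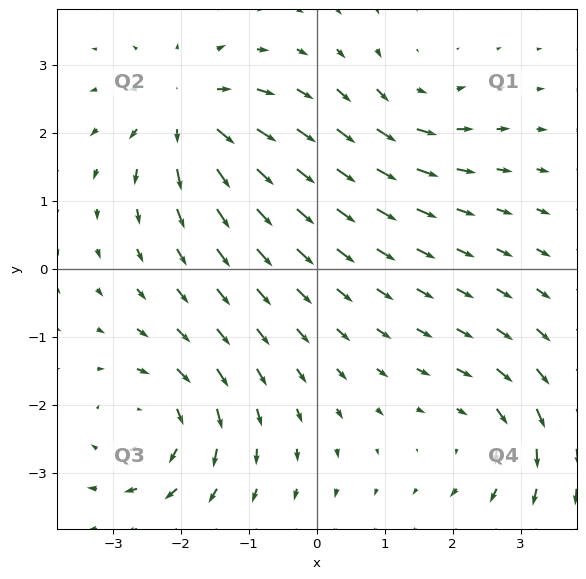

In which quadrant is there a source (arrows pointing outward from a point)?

The source sits at approximately (-1.9, 2.3), which lies in quadrant Q2. The divergence there is about +6, positive as expected for a source.

Q2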